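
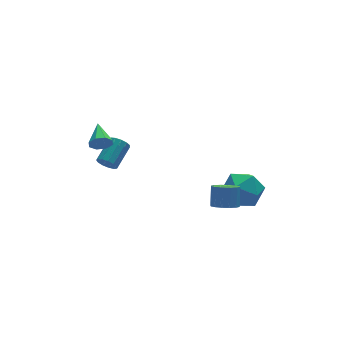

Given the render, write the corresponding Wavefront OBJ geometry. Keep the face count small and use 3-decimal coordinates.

v 1.822 -3.569 -0.195
v 2.546 -3.704 -0.341
v 2.861 -3.085 0.649
v 2.138 -2.951 0.795
v 2.466 -3.371 -0.524
v 2.782 -2.752 0.466
v 2.215 -3.091 -0.619
v 2.53 -2.472 0.372
v 1.858 -2.939 -0.6
v 2.173 -2.32 0.39
v 1.491 -2.956 -0.473
v 1.807 -2.337 0.518
v 1.214 -3.138 -0.271
v 1.529 -2.519 0.719
v 1.099 -3.435 -0.049
v 1.414 -2.816 0.941
v 1.178 -3.768 0.134
v 1.494 -3.149 1.124
v 1.43 -4.048 0.228
v 1.745 -3.429 1.219
v 1.787 -4.2 0.21
v 2.102 -3.581 1.2
v 2.153 -4.183 0.082
v 2.469 -3.564 1.073
v 2.431 -4.001 -0.119
v 2.746 -3.382 0.871
v 2.273 -2.061 -0.436
v 3.064 -1.61 0.407
v 3.776 -3.07 -1.307
v 4.567 -2.619 -0.464
v 3.7 -3.439 -0.125
v 2.771 -2.816 0.413
v 4.069 -1.864 -1.313
v 3.14 -1.241 -0.775
v 4.174 -1.489 -0.135
v 3.946 -2.462 0.599
v 2.894 -2.218 -1.499
v 2.666 -3.191 -0.765
v -2.752 0.959 1.231
v -2.323 0.641 0.958
v -1.239 1.503 1.655
v -1.668 1.821 1.929
v -2.395 0.899 0.752
v -1.312 1.761 1.45
v -2.581 1.176 0.699
v -1.498 2.038 1.396
v -2.821 1.384 0.814
v -1.738 2.246 1.511
v -3.039 1.458 1.062
v -1.956 2.32 1.759
v -3.166 1.372 1.364
v -2.083 2.234 2.061
v -3.161 1.156 1.623
v -2.078 2.018 2.321
v -3.026 0.877 1.759
v -1.943 1.739 2.456
v -2.804 0.624 1.726
v -1.721 1.486 2.424
v -2.565 0.478 1.537
v -1.482 1.339 2.234
v -2.386 0.484 1.251
v -1.303 1.346 1.948
v -3.382 0.095 3.751
v -3.063 0.186 3.192
v -2.998 1.445 4.189
v -3.538 0.33 3.165
v -3.922 0.336 3.481
v -3.99 0.202 3.956
v -3.701 0.004 4.31
v -3.226 -0.139 4.336
v -2.842 -0.146 4.02
v -2.774 -0.011 3.546
f 2 1 5
f 2 5 3
f 3 5 6
f 3 6 4
f 5 1 7
f 5 7 6
f 6 7 8
f 6 8 4
f 7 1 9
f 7 9 8
f 8 9 10
f 8 10 4
f 9 1 11
f 9 11 10
f 10 11 12
f 10 12 4
f 11 1 13
f 11 13 12
f 12 13 14
f 12 14 4
f 13 1 15
f 13 15 14
f 14 15 16
f 14 16 4
f 15 1 17
f 15 17 16
f 16 17 18
f 16 18 4
f 17 1 19
f 17 19 18
f 18 19 20
f 18 20 4
f 19 1 21
f 19 21 20
f 20 21 22
f 20 22 4
f 21 1 23
f 21 23 22
f 22 23 24
f 22 24 4
f 23 1 25
f 23 25 24
f 24 25 26
f 24 26 4
f 25 1 2
f 25 2 26
f 26 2 3
f 26 3 4
f 27 38 32
f 27 32 28
f 27 28 34
f 27 34 37
f 27 37 38
f 28 32 36
f 32 38 31
f 38 37 29
f 37 34 33
f 34 28 35
f 30 36 31
f 30 31 29
f 30 29 33
f 30 33 35
f 30 35 36
f 31 36 32
f 29 31 38
f 33 29 37
f 35 33 34
f 36 35 28
f 40 39 43
f 40 43 41
f 41 43 44
f 41 44 42
f 43 39 45
f 43 45 44
f 44 45 46
f 44 46 42
f 45 39 47
f 45 47 46
f 46 47 48
f 46 48 42
f 47 39 49
f 47 49 48
f 48 49 50
f 48 50 42
f 49 39 51
f 49 51 50
f 50 51 52
f 50 52 42
f 51 39 53
f 51 53 52
f 52 53 54
f 52 54 42
f 53 39 55
f 53 55 54
f 54 55 56
f 54 56 42
f 55 39 57
f 55 57 56
f 56 57 58
f 56 58 42
f 57 39 59
f 57 59 58
f 58 59 60
f 58 60 42
f 59 39 61
f 59 61 60
f 60 61 62
f 60 62 42
f 61 39 40
f 61 40 62
f 62 40 41
f 62 41 42
f 64 63 66
f 64 66 65
f 66 63 67
f 66 67 65
f 67 63 68
f 67 68 65
f 68 63 69
f 68 69 65
f 69 63 70
f 69 70 65
f 70 63 71
f 70 71 65
f 71 63 72
f 71 72 65
f 72 63 64
f 72 64 65



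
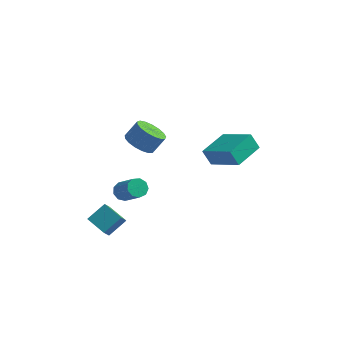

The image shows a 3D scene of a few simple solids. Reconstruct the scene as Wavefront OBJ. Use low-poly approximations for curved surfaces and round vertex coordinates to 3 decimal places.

v -2.106 -2.114 -1.217
v -1.658 -1.772 -1.422
v -0.605 -2.484 -0.308
v -1.054 -2.826 -0.103
v -1.852 -1.58 -1.116
v -0.8 -2.292 -0.002
v -2.165 -1.638 -0.857
v -1.113 -2.35 0.257
v -2.451 -1.918 -0.767
v -1.398 -2.63 0.348
v -2.575 -2.29 -0.887
v -1.523 -3.002 0.227
v -2.48 -2.58 -1.162
v -1.428 -3.292 -0.047
v -2.21 -2.652 -1.463
v -1.158 -3.364 -0.348
v -1.891 -2.472 -1.648
v -0.839 -3.184 -0.534
v -1.673 -2.124 -1.633
v -0.621 -2.837 -0.518
v 1.007 2.863 -2.012
v 0.503 2.888 -1.091
v 1.613 4.598 -1.727
v 1.109 4.623 -0.806
v 2.791 2.077 -1.014
v 2.287 2.102 -0.093
v 3.397 3.812 -0.729
v 2.893 3.837 0.192
v -1.873 -0.351 1.305
v -1.172 -0.915 1.173
v -0.646 -0.474 2.084
v -1.347 0.091 2.215
v -1.066 -0.562 0.941
v -0.54 -0.121 1.851
v -1.145 -0.161 0.792
v -0.619 0.28 1.703
v -1.391 0.197 0.761
v -0.865 0.639 1.671
v -1.748 0.43 0.854
v -1.222 0.871 1.764
v -2.133 0.484 1.051
v -1.607 0.925 1.961
v -2.458 0.346 1.305
v -1.932 0.787 2.215
v -2.65 0.049 1.56
v -2.124 0.49 2.47
v -2.663 -0.339 1.756
v -2.137 0.102 2.666
v -2.496 -0.731 1.849
v -1.97 -0.289 2.759
v -2.186 -1.035 1.817
v -1.66 -0.594 2.727
v -1.804 -1.182 1.668
v -1.278 -0.741 2.578
v -1.438 -1.139 1.436
v -0.912 -0.698 2.346
v -2.445 -3.425 -3.847
v -2.451 -4.102 -3.071
v -3.532 -2.94 -3.432
v -3.538 -3.617 -2.656
v -1.802 -2.603 -3.124
v -1.808 -3.28 -2.348
v -2.889 -2.118 -2.709
v -2.895 -2.795 -1.933
f 2 1 5
f 2 5 3
f 3 5 6
f 3 6 4
f 5 1 7
f 5 7 6
f 6 7 8
f 6 8 4
f 7 1 9
f 7 9 8
f 8 9 10
f 8 10 4
f 9 1 11
f 9 11 10
f 10 11 12
f 10 12 4
f 11 1 13
f 11 13 12
f 12 13 14
f 12 14 4
f 13 1 15
f 13 15 14
f 14 15 16
f 14 16 4
f 15 1 17
f 15 17 16
f 16 17 18
f 16 18 4
f 17 1 19
f 17 19 18
f 18 19 20
f 18 20 4
f 19 1 2
f 19 2 20
f 20 2 3
f 20 3 4
f 22 24 21
f 25 22 21
f 21 24 23
f 23 25 21
f 22 28 24
f 26 22 25
f 26 28 22
f 24 28 23
f 27 25 23
f 23 28 27
f 27 26 25
f 28 26 27
f 30 29 33
f 30 33 31
f 31 33 34
f 31 34 32
f 33 29 35
f 33 35 34
f 34 35 36
f 34 36 32
f 35 29 37
f 35 37 36
f 36 37 38
f 36 38 32
f 37 29 39
f 37 39 38
f 38 39 40
f 38 40 32
f 39 29 41
f 39 41 40
f 40 41 42
f 40 42 32
f 41 29 43
f 41 43 42
f 42 43 44
f 42 44 32
f 43 29 45
f 43 45 44
f 44 45 46
f 44 46 32
f 45 29 47
f 45 47 46
f 46 47 48
f 46 48 32
f 47 29 49
f 47 49 48
f 48 49 50
f 48 50 32
f 49 29 51
f 49 51 50
f 50 51 52
f 50 52 32
f 51 29 53
f 51 53 52
f 52 53 54
f 52 54 32
f 53 29 55
f 53 55 54
f 54 55 56
f 54 56 32
f 55 29 30
f 55 30 56
f 56 30 31
f 56 31 32
f 58 60 57
f 61 58 57
f 57 60 59
f 59 61 57
f 58 64 60
f 62 58 61
f 62 64 58
f 60 64 59
f 63 61 59
f 59 64 63
f 63 62 61
f 64 62 63



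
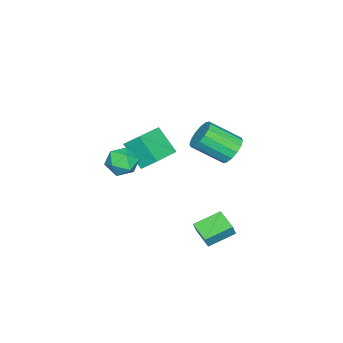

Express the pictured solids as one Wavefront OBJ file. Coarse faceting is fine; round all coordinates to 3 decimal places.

v -3.436 -2.961 -1.801
v -3.828 -4.228 -0.468
v -3.516 -2.045 -0.954
v -3.907 -3.312 0.379
v -1.533 -3.148 -1.419
v -1.924 -4.415 -0.086
v -1.612 -2.232 -0.572
v -2.004 -3.499 0.761
v 1.44 3.176 -1.117
v 1.785 3.156 -0.373
v 2.181 4.208 -1.434
v 2.527 4.188 -0.69
v 2.573 2.192 -1.67
v 2.919 2.172 -0.926
v 3.315 3.224 -1.987
v 3.66 3.204 -1.243
v 3.273 -0.621 3.351
v 4.195 -0.662 3.097
v 3.165 -2.158 3.203
v 4.087 -2.199 2.949
v 3.848 -1.971 3.847
v 3.915 -1.02 3.938
v 3.445 -1.8 2.362
v 3.512 -0.849 2.453
v 4.301 -1.39 2.485
v 4.55 -1.496 3.403
v 2.81 -1.324 2.897
v 3.059 -1.43 3.815
v -2.427 1.793 1.116
v -1.81 2.357 1.546
v -1.175 0.77 2.714
v -1.793 0.207 2.284
v -2.217 2.39 1.811
v -1.582 0.803 2.98
v -2.68 2.263 1.89
v -2.045 0.676 3.059
v -3.075 2.01 1.762
v -2.44 0.424 2.93
v -3.297 1.699 1.46
v -2.662 0.113 2.629
v -3.286 1.413 1.066
v -2.651 -0.173 2.235
v -3.045 1.23 0.686
v -2.41 -0.357 1.854
v -2.638 1.197 0.42
v -2.003 -0.39 1.589
v -2.175 1.324 0.341
v -1.54 -0.263 1.51
v -1.78 1.576 0.47
v -1.145 -0.01 1.638
v -1.558 1.887 0.771
v -0.923 0.301 1.94
v -1.569 2.173 1.165
v -0.934 0.587 2.334
f 2 4 1
f 5 2 1
f 1 4 3
f 3 5 1
f 2 8 4
f 6 2 5
f 6 8 2
f 4 8 3
f 7 5 3
f 3 8 7
f 7 6 5
f 8 6 7
f 10 12 9
f 13 10 9
f 9 12 11
f 11 13 9
f 10 16 12
f 14 10 13
f 14 16 10
f 12 16 11
f 15 13 11
f 11 16 15
f 15 14 13
f 16 14 15
f 17 28 22
f 17 22 18
f 17 18 24
f 17 24 27
f 17 27 28
f 18 22 26
f 22 28 21
f 28 27 19
f 27 24 23
f 24 18 25
f 20 26 21
f 20 21 19
f 20 19 23
f 20 23 25
f 20 25 26
f 21 26 22
f 19 21 28
f 23 19 27
f 25 23 24
f 26 25 18
f 30 29 33
f 30 33 31
f 31 33 34
f 31 34 32
f 33 29 35
f 33 35 34
f 34 35 36
f 34 36 32
f 35 29 37
f 35 37 36
f 36 37 38
f 36 38 32
f 37 29 39
f 37 39 38
f 38 39 40
f 38 40 32
f 39 29 41
f 39 41 40
f 40 41 42
f 40 42 32
f 41 29 43
f 41 43 42
f 42 43 44
f 42 44 32
f 43 29 45
f 43 45 44
f 44 45 46
f 44 46 32
f 45 29 47
f 45 47 46
f 46 47 48
f 46 48 32
f 47 29 49
f 47 49 48
f 48 49 50
f 48 50 32
f 49 29 51
f 49 51 50
f 50 51 52
f 50 52 32
f 51 29 53
f 51 53 52
f 52 53 54
f 52 54 32
f 53 29 30
f 53 30 54
f 54 30 31
f 54 31 32



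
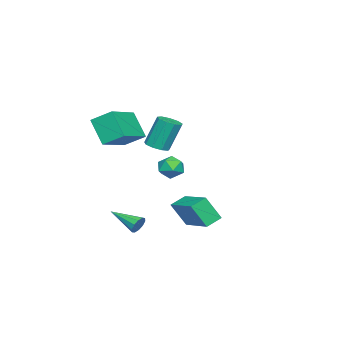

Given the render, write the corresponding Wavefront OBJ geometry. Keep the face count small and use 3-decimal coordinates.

v -2.735 -2.126 -1.424
v -2.077 -1.956 -1.025
v -2.123 -3.064 -2.035
v -1.465 -2.894 -1.636
v -2.082 -3.21 -1.261
v -2.46 -2.63 -0.883
v -1.74 -2.39 -2.177
v -2.118 -1.81 -1.799
v -1.461 -2.119 -1.491
v -1.673 -2.625 -0.924
v -2.527 -2.395 -2.136
v -2.739 -2.901 -1.569
v 0.789 -1.953 0.9
v 1.266 -1.499 0.858
v 0.908 -0.973 2.499
v 0.431 -1.427 2.54
v 0.874 -1.325 0.717
v 0.516 -0.798 2.357
v 0.443 -1.445 0.661
v 0.084 -0.918 2.302
v 0.173 -1.803 0.717
v -0.185 -1.276 2.358
v 0.192 -2.231 0.858
v -0.166 -1.705 2.499
v 0.49 -2.529 1.019
v 0.132 -2.003 2.66
v 0.928 -2.558 1.124
v 0.57 -2.032 2.765
v 1.301 -2.304 1.124
v 0.943 -1.778 2.765
v 1.435 -1.886 1.019
v 1.076 -1.359 2.66
v 1.439 -3.373 0.989
v 0.956 -4.238 2.308
v 1.319 -2.296 1.651
v 0.835 -3.161 2.97
v 3.485 -3.539 1.63
v 3.001 -4.404 2.949
v 3.364 -2.462 2.292
v 2.881 -3.327 3.611
v 2.088 -2.344 -3.982
v 2.377 -2.222 -3.542
v 1.872 -3.936 -3.398
v 2.056 -2.154 -3.477
v 1.748 -2.159 -3.605
v 1.57 -2.235 -3.877
v 1.589 -2.352 -4.189
v 1.8 -2.466 -4.422
v 2.12 -2.533 -4.486
v 2.428 -2.528 -4.359
v 2.606 -2.452 -4.087
v 2.587 -2.335 -3.775
v 2.197 0.206 -3.481
v 2.453 -0.491 -2.201
v 1.482 0.642 -3.101
v 1.738 -0.055 -1.821
v 3.522 1.835 -2.859
v 3.778 1.138 -1.579
v 2.807 2.271 -2.479
v 3.063 1.574 -1.199
f 1 12 6
f 1 6 2
f 1 2 8
f 1 8 11
f 1 11 12
f 2 6 10
f 6 12 5
f 12 11 3
f 11 8 7
f 8 2 9
f 4 10 5
f 4 5 3
f 4 3 7
f 4 7 9
f 4 9 10
f 5 10 6
f 3 5 12
f 7 3 11
f 9 7 8
f 10 9 2
f 14 13 17
f 14 17 15
f 15 17 18
f 15 18 16
f 17 13 19
f 17 19 18
f 18 19 20
f 18 20 16
f 19 13 21
f 19 21 20
f 20 21 22
f 20 22 16
f 21 13 23
f 21 23 22
f 22 23 24
f 22 24 16
f 23 13 25
f 23 25 24
f 24 25 26
f 24 26 16
f 25 13 27
f 25 27 26
f 26 27 28
f 26 28 16
f 27 13 29
f 27 29 28
f 28 29 30
f 28 30 16
f 29 13 31
f 29 31 30
f 30 31 32
f 30 32 16
f 31 13 14
f 31 14 32
f 32 14 15
f 32 15 16
f 34 36 33
f 37 34 33
f 33 36 35
f 35 37 33
f 34 40 36
f 38 34 37
f 38 40 34
f 36 40 35
f 39 37 35
f 35 40 39
f 39 38 37
f 40 38 39
f 42 41 44
f 42 44 43
f 44 41 45
f 44 45 43
f 45 41 46
f 45 46 43
f 46 41 47
f 46 47 43
f 47 41 48
f 47 48 43
f 48 41 49
f 48 49 43
f 49 41 50
f 49 50 43
f 50 41 51
f 50 51 43
f 51 41 52
f 51 52 43
f 52 41 42
f 52 42 43
f 54 56 53
f 57 54 53
f 53 56 55
f 55 57 53
f 54 60 56
f 58 54 57
f 58 60 54
f 56 60 55
f 59 57 55
f 55 60 59
f 59 58 57
f 60 58 59



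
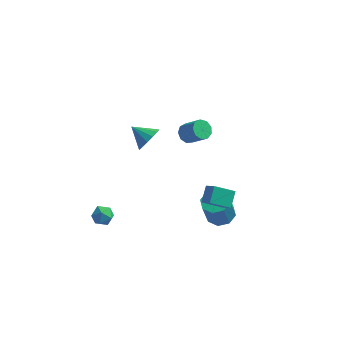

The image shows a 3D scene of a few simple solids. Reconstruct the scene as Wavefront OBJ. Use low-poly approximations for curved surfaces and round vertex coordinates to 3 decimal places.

v -3.521 -3.3 -3.872
v -2.943 -3.656 -4.06
v -4.057 -4.284 -3.66
v -3.479 -4.64 -3.848
v -3.481 -4.258 -3.255
v -3.149 -3.65 -3.387
v -3.851 -4.29 -4.333
v -3.519 -3.682 -4.465
v -3.147 -4.268 -4.345
v -2.918 -4.248 -3.679
v -4.082 -3.692 -4.041
v -3.853 -3.672 -3.375
v 2.966 -2.822 -2.797
v 1.861 -3.13 -2.229
v 3.044 -1.955 -2.175
v 1.939 -2.263 -1.607
v 3.541 -3.437 -2.013
v 2.436 -3.745 -1.445
v 3.619 -2.57 -1.391
v 2.514 -2.878 -0.823
v -2.122 1.634 -2.33
v -1.827 1.251 -1.571
v -3.238 2.006 -1.71
v -1.671 1.689 -1.553
v -1.636 2.113 -1.744
v -1.731 2.408 -2.092
v -1.931 2.496 -2.503
v -2.182 2.353 -2.869
v -2.417 2.017 -3.09
v -2.573 1.578 -3.107
v -2.608 1.155 -2.917
v -2.513 0.859 -2.569
v -2.314 0.772 -2.158
v -2.063 0.915 -1.792
v -0.408 4.126 -3.959
v 0.009 4.631 -4.142
v 0.964 4.22 -3.103
v 0.548 3.714 -2.921
v -0.286 4.778 -3.813
v 0.67 4.367 -2.774
v -0.637 4.62 -3.553
v 0.318 4.209 -2.514
v -0.881 4.23 -3.483
v 0.074 3.819 -2.444
v -0.904 3.792 -3.636
v 0.052 3.381 -2.597
v -0.694 3.509 -3.94
v 0.261 3.098 -2.901
v -0.351 3.515 -4.254
v 0.605 3.104 -3.215
v -0.034 3.807 -4.429
v 0.922 3.396 -3.391
v 0.108 4.247 -4.385
v 1.063 3.836 -3.347
v 2.705 -1.804 -4.698
v 3.556 -1.835 -4.577
v 3.306 -2.227 -2.921
v 2.455 -2.196 -3.042
v 3.308 -1.234 -4.472
v 3.058 -1.626 -2.816
v 2.707 -0.967 -4.5
v 2.457 -1.359 -2.844
v 2.104 -1.191 -4.643
v 1.855 -1.582 -2.987
v 1.854 -1.773 -4.819
v 1.604 -2.165 -3.163
v 2.102 -2.374 -4.924
v 1.852 -2.766 -3.268
v 2.703 -2.641 -4.896
v 2.453 -3.033 -3.24
v 3.305 -2.418 -4.753
v 3.056 -2.809 -3.097
f 1 12 6
f 1 6 2
f 1 2 8
f 1 8 11
f 1 11 12
f 2 6 10
f 6 12 5
f 12 11 3
f 11 8 7
f 8 2 9
f 4 10 5
f 4 5 3
f 4 3 7
f 4 7 9
f 4 9 10
f 5 10 6
f 3 5 12
f 7 3 11
f 9 7 8
f 10 9 2
f 14 16 13
f 17 14 13
f 13 16 15
f 15 17 13
f 14 20 16
f 18 14 17
f 18 20 14
f 16 20 15
f 19 17 15
f 15 20 19
f 19 18 17
f 20 18 19
f 22 21 24
f 22 24 23
f 24 21 25
f 24 25 23
f 25 21 26
f 25 26 23
f 26 21 27
f 26 27 23
f 27 21 28
f 27 28 23
f 28 21 29
f 28 29 23
f 29 21 30
f 29 30 23
f 30 21 31
f 30 31 23
f 31 21 32
f 31 32 23
f 32 21 33
f 32 33 23
f 33 21 34
f 33 34 23
f 34 21 22
f 34 22 23
f 36 35 39
f 36 39 37
f 37 39 40
f 37 40 38
f 39 35 41
f 39 41 40
f 40 41 42
f 40 42 38
f 41 35 43
f 41 43 42
f 42 43 44
f 42 44 38
f 43 35 45
f 43 45 44
f 44 45 46
f 44 46 38
f 45 35 47
f 45 47 46
f 46 47 48
f 46 48 38
f 47 35 49
f 47 49 48
f 48 49 50
f 48 50 38
f 49 35 51
f 49 51 50
f 50 51 52
f 50 52 38
f 51 35 53
f 51 53 52
f 52 53 54
f 52 54 38
f 53 35 36
f 53 36 54
f 54 36 37
f 54 37 38
f 56 55 59
f 56 59 57
f 57 59 60
f 57 60 58
f 59 55 61
f 59 61 60
f 60 61 62
f 60 62 58
f 61 55 63
f 61 63 62
f 62 63 64
f 62 64 58
f 63 55 65
f 63 65 64
f 64 65 66
f 64 66 58
f 65 55 67
f 65 67 66
f 66 67 68
f 66 68 58
f 67 55 69
f 67 69 68
f 68 69 70
f 68 70 58
f 69 55 71
f 69 71 70
f 70 71 72
f 70 72 58
f 71 55 56
f 71 56 72
f 72 56 57
f 72 57 58



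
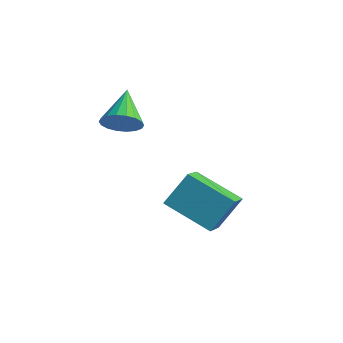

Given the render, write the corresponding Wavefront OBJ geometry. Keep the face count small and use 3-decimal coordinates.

v 1.49 -1.107 -0.017
v 1.912 -1.993 0.601
v 1.725 -0.419 0.809
v 2.146 -1.306 1.427
v 2.814 -0.874 -0.587
v 3.235 -1.761 0.031
v 3.048 -0.187 0.239
v 3.47 -1.073 0.857
v 0.613 -2.048 3.074
v 0.959 -1.669 2.824
v 0.067 -1.172 3.646
v 0.764 -1.684 2.662
v 0.54 -1.771 2.581
v 0.33 -1.913 2.598
v 0.177 -2.081 2.709
v 0.109 -2.243 2.892
v 0.142 -2.366 3.111
v 0.268 -2.426 3.323
v 0.462 -2.411 3.486
v 0.686 -2.325 3.567
v 0.896 -2.183 3.55
v 1.049 -2.014 3.439
v 1.117 -1.853 3.256
v 1.084 -1.729 3.036
f 2 4 1
f 5 2 1
f 1 4 3
f 3 5 1
f 2 8 4
f 6 2 5
f 6 8 2
f 4 8 3
f 7 5 3
f 3 8 7
f 7 6 5
f 8 6 7
f 10 9 12
f 10 12 11
f 12 9 13
f 12 13 11
f 13 9 14
f 13 14 11
f 14 9 15
f 14 15 11
f 15 9 16
f 15 16 11
f 16 9 17
f 16 17 11
f 17 9 18
f 17 18 11
f 18 9 19
f 18 19 11
f 19 9 20
f 19 20 11
f 20 9 21
f 20 21 11
f 21 9 22
f 21 22 11
f 22 9 23
f 22 23 11
f 23 9 24
f 23 24 11
f 24 9 10
f 24 10 11



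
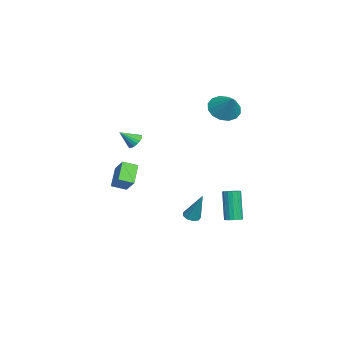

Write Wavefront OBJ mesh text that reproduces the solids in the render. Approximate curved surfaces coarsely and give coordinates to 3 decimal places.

v 2.837 -1.898 2.719
v 3.264 -2.079 2.405
v 3.023 -2.742 3.461
v 3.373 -1.918 2.561
v 3.377 -1.753 2.747
v 3.273 -1.617 2.928
v 3.083 -1.536 3.068
v 2.844 -1.527 3.138
v 2.604 -1.592 3.125
v 2.409 -1.717 3.032
v 2.3 -1.878 2.877
v 2.296 -2.043 2.69
v 2.4 -2.179 2.509
v 2.59 -2.26 2.369
v 2.829 -2.269 2.299
v 3.07 -2.204 2.312
v -2.87 2.868 3.341
v -2.242 3.149 2.588
v -1.81 3.392 4.419
v -2.545 3.572 2.679
v -2.934 3.807 2.948
v -3.307 3.789 3.322
v -3.562 3.525 3.701
v -3.631 3.084 3.984
v -3.497 2.586 4.094
v -3.194 2.163 4.003
v -2.805 1.929 3.734
v -2.433 1.946 3.36
v -2.178 2.21 2.981
v -2.108 2.651 2.698
v -1.662 1.049 -4.771
v -1.359 1.445 -5.002
v -1.098 1.691 -2.929
v -1.708 1.57 -4.939
v -2.035 1.452 -4.797
v -2.188 1.145 -4.643
v -2.095 0.793 -4.548
v -1.799 0.56 -4.558
v -1.439 0.557 -4.667
v -1.183 0.783 -4.824
v -1.152 1.134 -4.957
v -0.324 3.451 -4.457
v 0.157 3.259 -4.304
v -0.515 3.137 -2.35
v -0.996 3.329 -2.503
v 0.182 3.515 -4.279
v -0.49 3.393 -2.325
v 0.091 3.756 -4.295
v -0.581 3.634 -2.341
v -0.095 3.928 -4.349
v -0.767 3.806 -2.394
v -0.333 3.99 -4.427
v -1.005 3.868 -2.473
v -0.57 3.929 -4.512
v -1.242 3.807 -2.558
v -0.75 3.758 -4.584
v -1.422 3.636 -2.63
v -0.832 3.517 -4.628
v -1.504 3.395 -2.674
v -0.798 3.261 -4.632
v -1.47 3.139 -2.678
v -0.656 3.048 -4.596
v -1.328 2.926 -2.642
v -0.437 2.928 -4.529
v -1.109 2.806 -2.574
v -0.193 2.927 -4.445
v -0.865 2.805 -2.49
v 0.022 3.047 -4.363
v -0.65 2.925 -2.409
v -1.611 -3.574 -2.428
v -2.703 -3.404 -1.444
v -1.778 -2.691 -2.766
v -2.87 -2.521 -1.781
v -0.75 -3.079 -1.559
v -1.842 -2.909 -0.574
v -0.917 -2.196 -1.896
v -2.009 -2.026 -0.912
f 2 1 4
f 2 4 3
f 4 1 5
f 4 5 3
f 5 1 6
f 5 6 3
f 6 1 7
f 6 7 3
f 7 1 8
f 7 8 3
f 8 1 9
f 8 9 3
f 9 1 10
f 9 10 3
f 10 1 11
f 10 11 3
f 11 1 12
f 11 12 3
f 12 1 13
f 12 13 3
f 13 1 14
f 13 14 3
f 14 1 15
f 14 15 3
f 15 1 16
f 15 16 3
f 16 1 2
f 16 2 3
f 18 17 20
f 18 20 19
f 20 17 21
f 20 21 19
f 21 17 22
f 21 22 19
f 22 17 23
f 22 23 19
f 23 17 24
f 23 24 19
f 24 17 25
f 24 25 19
f 25 17 26
f 25 26 19
f 26 17 27
f 26 27 19
f 27 17 28
f 27 28 19
f 28 17 29
f 28 29 19
f 29 17 30
f 29 30 19
f 30 17 18
f 30 18 19
f 32 31 34
f 32 34 33
f 34 31 35
f 34 35 33
f 35 31 36
f 35 36 33
f 36 31 37
f 36 37 33
f 37 31 38
f 37 38 33
f 38 31 39
f 38 39 33
f 39 31 40
f 39 40 33
f 40 31 41
f 40 41 33
f 41 31 32
f 41 32 33
f 43 42 46
f 43 46 44
f 44 46 47
f 44 47 45
f 46 42 48
f 46 48 47
f 47 48 49
f 47 49 45
f 48 42 50
f 48 50 49
f 49 50 51
f 49 51 45
f 50 42 52
f 50 52 51
f 51 52 53
f 51 53 45
f 52 42 54
f 52 54 53
f 53 54 55
f 53 55 45
f 54 42 56
f 54 56 55
f 55 56 57
f 55 57 45
f 56 42 58
f 56 58 57
f 57 58 59
f 57 59 45
f 58 42 60
f 58 60 59
f 59 60 61
f 59 61 45
f 60 42 62
f 60 62 61
f 61 62 63
f 61 63 45
f 62 42 64
f 62 64 63
f 63 64 65
f 63 65 45
f 64 42 66
f 64 66 65
f 65 66 67
f 65 67 45
f 66 42 68
f 66 68 67
f 67 68 69
f 67 69 45
f 68 42 43
f 68 43 69
f 69 43 44
f 69 44 45
f 71 73 70
f 74 71 70
f 70 73 72
f 72 74 70
f 71 77 73
f 75 71 74
f 75 77 71
f 73 77 72
f 76 74 72
f 72 77 76
f 76 75 74
f 77 75 76



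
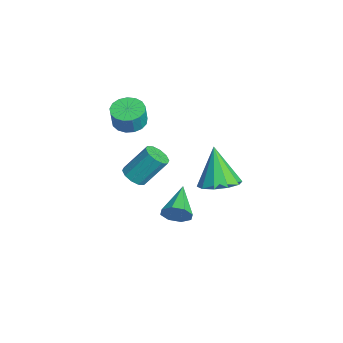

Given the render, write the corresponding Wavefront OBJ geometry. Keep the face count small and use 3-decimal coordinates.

v 3.56 3.611 0.362
v 4.348 3.155 0.724
v 2.7 3.569 2.178
v 4.435 3.752 0.779
v 4.188 4.295 0.675
v 3.701 4.577 0.45
v 3.16 4.489 0.193
v 2.771 4.066 -0.001
v 2.684 3.469 -0.056
v 2.932 2.927 0.049
v 3.419 2.645 0.273
v 3.96 2.732 0.531
v 2.88 1.883 -1.919
v 3.237 2.155 -1.33
v 1.38 2.557 -1.321
v 3.227 2.518 -1.764
v 3.014 2.509 -2.289
v 2.723 2.134 -2.597
v 2.523 1.611 -2.508
v 2.533 1.248 -2.073
v 2.746 1.256 -1.548
v 3.037 1.632 -1.241
v 1.247 0.229 3.415
v 1.911 -0.097 3.201
v 2.157 -0.235 4.171
v 1.493 0.091 4.385
v 1.994 0.261 3.231
v 2.24 0.123 4.201
v 1.906 0.612 3.303
v 2.151 0.473 4.273
v 1.667 0.875 3.401
v 1.912 0.736 4.371
v 1.332 0.99 3.502
v 1.577 0.851 4.472
v 0.977 0.93 3.583
v 1.222 0.792 4.553
v 0.685 0.71 3.626
v 0.93 0.572 4.596
v 0.521 0.38 3.62
v 0.766 0.242 4.59
v 0.524 0.016 3.568
v 0.769 -0.123 4.538
v 0.692 -0.3 3.48
v 0.937 -0.439 4.45
v 0.988 -0.495 3.377
v 1.233 -0.633 4.347
v 1.343 -0.524 3.284
v 1.588 -0.662 4.254
v 1.676 -0.38 3.22
v 1.922 -0.518 4.19
v 3.809 -0.18 1.82
v 4.357 -0.423 1.978
v 4.439 0.577 3.237
v 3.891 0.82 3.08
v 4.422 -0.13 1.741
v 4.504 0.87 3
v 4.252 0.145 1.534
v 4.335 1.145 2.793
v 3.914 0.295 1.436
v 3.996 1.295 2.695
v 3.535 0.264 1.486
v 3.617 1.264 2.745
v 3.261 0.063 1.663
v 3.343 1.063 2.922
v 3.196 -0.23 1.9
v 3.278 0.77 3.159
v 3.365 -0.505 2.107
v 3.448 0.495 3.366
v 3.704 -0.655 2.205
v 3.786 0.345 3.464
v 4.083 -0.624 2.155
v 4.165 0.376 3.414
f 2 1 4
f 2 4 3
f 4 1 5
f 4 5 3
f 5 1 6
f 5 6 3
f 6 1 7
f 6 7 3
f 7 1 8
f 7 8 3
f 8 1 9
f 8 9 3
f 9 1 10
f 9 10 3
f 10 1 11
f 10 11 3
f 11 1 12
f 11 12 3
f 12 1 2
f 12 2 3
f 14 13 16
f 14 16 15
f 16 13 17
f 16 17 15
f 17 13 18
f 17 18 15
f 18 13 19
f 18 19 15
f 19 13 20
f 19 20 15
f 20 13 21
f 20 21 15
f 21 13 22
f 21 22 15
f 22 13 14
f 22 14 15
f 24 23 27
f 24 27 25
f 25 27 28
f 25 28 26
f 27 23 29
f 27 29 28
f 28 29 30
f 28 30 26
f 29 23 31
f 29 31 30
f 30 31 32
f 30 32 26
f 31 23 33
f 31 33 32
f 32 33 34
f 32 34 26
f 33 23 35
f 33 35 34
f 34 35 36
f 34 36 26
f 35 23 37
f 35 37 36
f 36 37 38
f 36 38 26
f 37 23 39
f 37 39 38
f 38 39 40
f 38 40 26
f 39 23 41
f 39 41 40
f 40 41 42
f 40 42 26
f 41 23 43
f 41 43 42
f 42 43 44
f 42 44 26
f 43 23 45
f 43 45 44
f 44 45 46
f 44 46 26
f 45 23 47
f 45 47 46
f 46 47 48
f 46 48 26
f 47 23 49
f 47 49 48
f 48 49 50
f 48 50 26
f 49 23 24
f 49 24 50
f 50 24 25
f 50 25 26
f 52 51 55
f 52 55 53
f 53 55 56
f 53 56 54
f 55 51 57
f 55 57 56
f 56 57 58
f 56 58 54
f 57 51 59
f 57 59 58
f 58 59 60
f 58 60 54
f 59 51 61
f 59 61 60
f 60 61 62
f 60 62 54
f 61 51 63
f 61 63 62
f 62 63 64
f 62 64 54
f 63 51 65
f 63 65 64
f 64 65 66
f 64 66 54
f 65 51 67
f 65 67 66
f 66 67 68
f 66 68 54
f 67 51 69
f 67 69 68
f 68 69 70
f 68 70 54
f 69 51 71
f 69 71 70
f 70 71 72
f 70 72 54
f 71 51 52
f 71 52 72
f 72 52 53
f 72 53 54



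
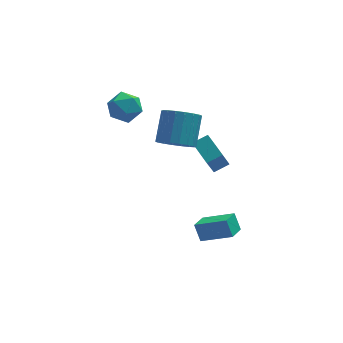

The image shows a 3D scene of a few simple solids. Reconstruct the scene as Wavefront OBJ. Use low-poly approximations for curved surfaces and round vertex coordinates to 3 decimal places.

v 0.971 -4.027 -1.446
v 0.718 -3.518 -0.551
v -0.571 -3.37 -2.254
v -0.823 -2.861 -1.359
v 1.543 -3.119 -1.801
v 1.291 -2.61 -0.906
v 0.002 -2.462 -2.609
v -0.251 -1.953 -1.714
v -4 3.947 1.98
v -3.556 4.706 2.575
v -3.584 2.774 3.165
v -3.14 3.533 3.76
v -4.194 3.509 3.63
v -4.451 4.234 2.898
v -2.689 3.246 2.842
v -2.946 3.971 2.11
v -2.746 4.273 3.108
v -3.675 4.435 3.595
v -3.465 3.045 2.145
v -4.394 3.207 2.632
v 0.962 1.964 -1.675
v 0.453 1.251 -0.16
v 0.402 3.403 -1.187
v -0.108 2.691 0.328
v 1.828 2.169 -1.288
v 1.318 1.457 0.227
v 1.267 3.609 -0.8
v 0.758 2.896 0.715
v -1.182 1.385 1.514
v -0.151 1.071 1.444
v 0.353 2.422 2.816
v -0.678 2.735 2.886
v -0.18 1.419 1.113
v 0.324 2.769 2.485
v -0.407 1.759 0.861
v 0.096 3.11 2.233
v -0.788 2.025 0.739
v -0.284 3.376 2.111
v -1.247 2.165 0.77
v -0.743 3.515 2.142
v -1.693 2.15 0.949
v -1.189 3.5 2.321
v -2.038 1.983 1.239
v -1.534 3.334 2.611
v -2.213 1.698 1.584
v -1.709 3.049 2.956
v -2.184 1.351 1.915
v -1.68 2.701 3.287
v -1.956 1.01 2.167
v -1.453 2.361 3.539
v -1.576 0.744 2.289
v -1.072 2.095 3.661
v -1.117 0.605 2.258
v -0.613 1.955 3.63
v -0.671 0.62 2.079
v -0.167 1.97 3.451
v -0.326 0.786 1.789
v 0.178 2.137 3.161
f 2 4 1
f 5 2 1
f 1 4 3
f 3 5 1
f 2 8 4
f 6 2 5
f 6 8 2
f 4 8 3
f 7 5 3
f 3 8 7
f 7 6 5
f 8 6 7
f 9 20 14
f 9 14 10
f 9 10 16
f 9 16 19
f 9 19 20
f 10 14 18
f 14 20 13
f 20 19 11
f 19 16 15
f 16 10 17
f 12 18 13
f 12 13 11
f 12 11 15
f 12 15 17
f 12 17 18
f 13 18 14
f 11 13 20
f 15 11 19
f 17 15 16
f 18 17 10
f 22 24 21
f 25 22 21
f 21 24 23
f 23 25 21
f 22 28 24
f 26 22 25
f 26 28 22
f 24 28 23
f 27 25 23
f 23 28 27
f 27 26 25
f 28 26 27
f 30 29 33
f 30 33 31
f 31 33 34
f 31 34 32
f 33 29 35
f 33 35 34
f 34 35 36
f 34 36 32
f 35 29 37
f 35 37 36
f 36 37 38
f 36 38 32
f 37 29 39
f 37 39 38
f 38 39 40
f 38 40 32
f 39 29 41
f 39 41 40
f 40 41 42
f 40 42 32
f 41 29 43
f 41 43 42
f 42 43 44
f 42 44 32
f 43 29 45
f 43 45 44
f 44 45 46
f 44 46 32
f 45 29 47
f 45 47 46
f 46 47 48
f 46 48 32
f 47 29 49
f 47 49 48
f 48 49 50
f 48 50 32
f 49 29 51
f 49 51 50
f 50 51 52
f 50 52 32
f 51 29 53
f 51 53 52
f 52 53 54
f 52 54 32
f 53 29 55
f 53 55 54
f 54 55 56
f 54 56 32
f 55 29 57
f 55 57 56
f 56 57 58
f 56 58 32
f 57 29 30
f 57 30 58
f 58 30 31
f 58 31 32



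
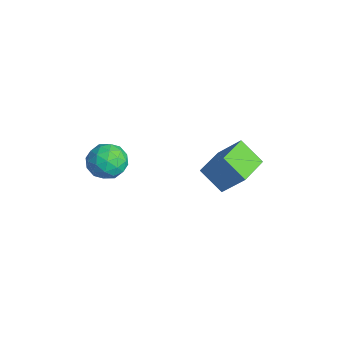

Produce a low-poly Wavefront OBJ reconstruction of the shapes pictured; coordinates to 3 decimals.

v 1.03 3.097 1.485
v 0.001 2.361 2.528
v -0.229 4.558 1.274
v -1.258 3.822 2.318
v 1.818 3.978 2.882
v 0.789 3.242 3.926
v 0.559 5.439 2.672
v -0.47 4.703 3.715
v -2.624 -0.976 2.354
v -1.587 -0.768 2.671
v -2.493 -2.632 3.009
v -1.456 -2.424 3.326
v -2.3 -1.923 3.833
v -2.381 -0.899 3.428
v -1.699 -2.501 2.252
v -1.78 -1.477 1.847
v -1.016 -1.71 2.609
v -1.387 -1.353 3.585
v -2.693 -2.047 2.095
v -3.064 -1.69 3.071
v -2.117 -0.726 2.455
v -1.963 -2.674 3.225
v -2.459 -2.379 3.523
v -1.849 -2.257 3.709
v -2.584 -0.804 2.9
v -1.974 -0.681 3.086
v -2.393 -1.361 3.769
v -2.106 -2.719 2.594
v -1.496 -2.596 2.78
v -2.231 -1.143 1.971
v -1.621 -1.021 2.157
v -1.687 -2.039 1.911
v -1.172 -1.158 2.605
v -1.095 -2.132 2.99
v -1.238 -2.177 2.359
v -1.285 -1.575 2.121
v -1.39 -0.948 3.179
v -1.313 -1.922 3.564
v -1.809 -1.627 3.862
v -1.856 -1.026 3.624
v -1.054 -1.502 3.142
v -2.767 -1.478 2.116
v -2.69 -2.452 2.501
v -2.224 -2.374 2.056
v -2.271 -1.773 1.818
v -2.985 -1.268 2.69
v -2.908 -2.242 3.075
v -2.795 -1.825 3.559
v -2.842 -1.223 3.321
v -3.026 -1.898 2.538
f 2 4 1
f 5 2 1
f 1 4 3
f 3 5 1
f 2 8 4
f 6 2 5
f 6 8 2
f 4 8 3
f 7 5 3
f 3 8 7
f 7 6 5
f 8 6 7
f 9 46 25
f 46 20 49
f 25 49 14
f 46 49 25
f 9 25 21
f 25 14 26
f 21 26 10
f 25 26 21
f 9 21 30
f 21 10 31
f 30 31 16
f 21 31 30
f 9 30 42
f 30 16 45
f 42 45 19
f 30 45 42
f 9 42 46
f 42 19 50
f 46 50 20
f 42 50 46
f 10 26 37
f 26 14 40
f 37 40 18
f 26 40 37
f 14 49 27
f 49 20 48
f 27 48 13
f 49 48 27
f 20 50 47
f 50 19 43
f 47 43 11
f 50 43 47
f 19 45 44
f 45 16 32
f 44 32 15
f 45 32 44
f 16 31 36
f 31 10 33
f 36 33 17
f 31 33 36
f 12 38 24
f 38 18 39
f 24 39 13
f 38 39 24
f 12 24 22
f 24 13 23
f 22 23 11
f 24 23 22
f 12 22 29
f 22 11 28
f 29 28 15
f 22 28 29
f 12 29 34
f 29 15 35
f 34 35 17
f 29 35 34
f 12 34 38
f 34 17 41
f 38 41 18
f 34 41 38
f 13 39 27
f 39 18 40
f 27 40 14
f 39 40 27
f 11 23 47
f 23 13 48
f 47 48 20
f 23 48 47
f 15 28 44
f 28 11 43
f 44 43 19
f 28 43 44
f 17 35 36
f 35 15 32
f 36 32 16
f 35 32 36
f 18 41 37
f 41 17 33
f 37 33 10
f 41 33 37



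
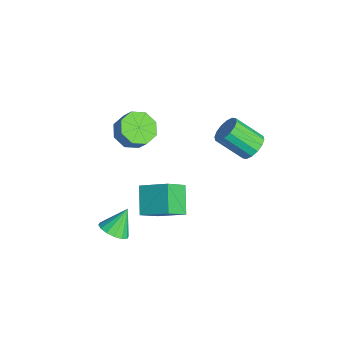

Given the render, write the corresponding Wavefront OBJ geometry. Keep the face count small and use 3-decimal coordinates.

v 2.177 -2.812 0.92
v 3.069 -1.53 1.753
v 1.612 -1.758 -0.097
v 2.505 -0.476 0.735
v 3.535 -3.084 -0.115
v 4.428 -1.802 0.717
v 2.971 -2.03 -1.133
v 3.863 -0.748 -0.3
v -1.417 -2.462 1.778
v -0.583 -2.238 1.164
v -0.029 -1.933 2.028
v -0.863 -2.158 2.642
v -1.079 -1.603 1.258
v -0.525 -1.298 2.122
v -1.773 -1.471 1.657
v -1.219 -1.167 2.52
v -2.259 -1.92 2.127
v -1.705 -1.616 2.99
v -2.251 -2.687 2.392
v -1.697 -2.382 3.256
v -1.755 -3.322 2.298
v -1.201 -3.017 3.162
v -1.061 -3.453 1.9
v -0.507 -3.149 2.763
v -0.575 -3.004 1.43
v -0.021 -2.7 2.293
v 2.362 3.092 3.042
v 2.997 2.587 2.825
v 2.372 1.282 4.041
v 1.738 1.788 4.258
v 3.15 2.823 3.157
v 2.525 1.518 4.373
v 3.091 3.131 3.458
v 2.466 1.826 4.674
v 2.838 3.429 3.647
v 2.213 2.124 4.863
v 2.457 3.637 3.675
v 1.832 2.332 4.891
v 2.05 3.699 3.532
v 1.426 2.394 4.748
v 1.728 3.598 3.259
v 1.103 2.293 4.475
v 1.575 3.362 2.927
v 0.95 2.057 4.143
v 1.634 3.054 2.626
v 1.009 1.749 3.842
v 1.887 2.756 2.437
v 1.262 1.451 3.653
v 2.268 2.548 2.409
v 1.643 1.243 3.625
v 2.674 2.486 2.552
v 2.05 1.181 3.768
v 2.306 -4.24 -2.665
v 3.131 -3.965 -2.531
v 1.814 -3.36 -1.435
v 2.952 -3.662 -2.819
v 2.599 -3.514 -3.067
v 2.168 -3.56 -3.206
v 1.774 -3.788 -3.201
v 1.522 -4.137 -3.052
v 1.481 -4.514 -2.799
v 1.66 -4.817 -2.51
v 2.013 -4.966 -2.263
v 2.444 -4.92 -2.123
v 2.838 -4.691 -2.129
v 3.09 -4.342 -2.278
f 2 4 1
f 5 2 1
f 1 4 3
f 3 5 1
f 2 8 4
f 6 2 5
f 6 8 2
f 4 8 3
f 7 5 3
f 3 8 7
f 7 6 5
f 8 6 7
f 10 9 13
f 10 13 11
f 11 13 14
f 11 14 12
f 13 9 15
f 13 15 14
f 14 15 16
f 14 16 12
f 15 9 17
f 15 17 16
f 16 17 18
f 16 18 12
f 17 9 19
f 17 19 18
f 18 19 20
f 18 20 12
f 19 9 21
f 19 21 20
f 20 21 22
f 20 22 12
f 21 9 23
f 21 23 22
f 22 23 24
f 22 24 12
f 23 9 25
f 23 25 24
f 24 25 26
f 24 26 12
f 25 9 10
f 25 10 26
f 26 10 11
f 26 11 12
f 28 27 31
f 28 31 29
f 29 31 32
f 29 32 30
f 31 27 33
f 31 33 32
f 32 33 34
f 32 34 30
f 33 27 35
f 33 35 34
f 34 35 36
f 34 36 30
f 35 27 37
f 35 37 36
f 36 37 38
f 36 38 30
f 37 27 39
f 37 39 38
f 38 39 40
f 38 40 30
f 39 27 41
f 39 41 40
f 40 41 42
f 40 42 30
f 41 27 43
f 41 43 42
f 42 43 44
f 42 44 30
f 43 27 45
f 43 45 44
f 44 45 46
f 44 46 30
f 45 27 47
f 45 47 46
f 46 47 48
f 46 48 30
f 47 27 49
f 47 49 48
f 48 49 50
f 48 50 30
f 49 27 51
f 49 51 50
f 50 51 52
f 50 52 30
f 51 27 28
f 51 28 52
f 52 28 29
f 52 29 30
f 54 53 56
f 54 56 55
f 56 53 57
f 56 57 55
f 57 53 58
f 57 58 55
f 58 53 59
f 58 59 55
f 59 53 60
f 59 60 55
f 60 53 61
f 60 61 55
f 61 53 62
f 61 62 55
f 62 53 63
f 62 63 55
f 63 53 64
f 63 64 55
f 64 53 65
f 64 65 55
f 65 53 66
f 65 66 55
f 66 53 54
f 66 54 55



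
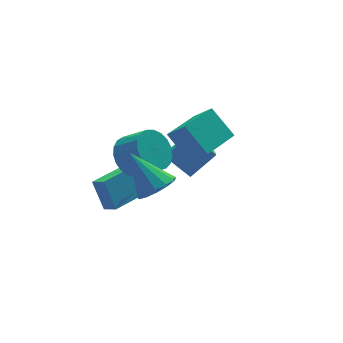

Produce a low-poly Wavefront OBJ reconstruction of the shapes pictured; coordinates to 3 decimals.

v -0.717 -3.151 0.334
v 0.147 -2.733 0.344
v -1.363 -1.849 1.906
v -0.153 -2.454 -0.01
v -0.632 -2.397 -0.254
v -1.138 -2.579 -0.312
v -1.51 -2.942 -0.164
v -1.631 -3.371 0.141
v -1.462 -3.731 0.509
v -1.056 -3.906 0.82
v -0.542 -3.841 0.978
v -0.084 -3.557 0.931
v 0.173 -3.144 0.695
v 2.933 1.029 -3.787
v 2.126 1.987 -2.791
v 3.226 1.725 -4.219
v 2.419 2.683 -3.223
v 4.261 1.097 -2.777
v 3.454 2.055 -1.781
v 4.554 1.793 -3.209
v 3.747 2.751 -2.213
v -0.283 0.37 -0.547
v 0.658 0.692 -0.994
v 1.384 -0.188 -0.099
v 0.443 -0.51 0.347
v 0.606 0.992 -0.657
v 1.332 0.111 0.237
v 0.4 1.183 -0.302
v 1.126 0.303 0.593
v 0.076 1.234 0.011
v 0.802 0.354 0.906
v -0.31 1.136 0.228
v 0.417 0.256 1.122
v -0.691 0.905 0.31
v 0.035 0.025 1.205
v -1.002 0.582 0.244
v -0.276 -0.298 1.139
v -1.188 0.222 0.042
v -0.462 -0.658 0.936
v -1.218 -0.112 -0.263
v -0.492 -0.992 0.632
v -1.087 -0.363 -0.617
v -0.36 -1.243 0.278
v -0.816 -0.487 -0.958
v -0.09 -1.368 -0.064
v -0.453 -0.463 -1.229
v 0.273 -1.343 -0.334
v -0.061 -0.295 -1.382
v 0.665 -1.175 -0.487
v 0.293 -0.012 -1.39
v 1.019 -0.892 -0.496
v 0.547 0.337 -1.253
v 1.273 -0.543 -0.358
v 1.864 -2.721 1.255
v 1.342 -1.595 2.417
v 1.421 -1.903 0.263
v 0.899 -0.776 1.425
v 3.581 -1.864 1.195
v 3.059 -0.737 2.357
v 3.138 -1.045 0.203
v 2.616 0.081 1.365
v -1.21 1.363 -4.738
v -0.916 0.711 -4.317
v -1.401 2.168 -3.357
v -1.107 1.516 -2.936
v 0.627 2.084 -4.904
v 0.921 1.432 -4.483
v 0.436 2.889 -3.523
v 0.73 2.237 -3.102
f 2 1 4
f 2 4 3
f 4 1 5
f 4 5 3
f 5 1 6
f 5 6 3
f 6 1 7
f 6 7 3
f 7 1 8
f 7 8 3
f 8 1 9
f 8 9 3
f 9 1 10
f 9 10 3
f 10 1 11
f 10 11 3
f 11 1 12
f 11 12 3
f 12 1 13
f 12 13 3
f 13 1 2
f 13 2 3
f 15 17 14
f 18 15 14
f 14 17 16
f 16 18 14
f 15 21 17
f 19 15 18
f 19 21 15
f 17 21 16
f 20 18 16
f 16 21 20
f 20 19 18
f 21 19 20
f 23 22 26
f 23 26 24
f 24 26 27
f 24 27 25
f 26 22 28
f 26 28 27
f 27 28 29
f 27 29 25
f 28 22 30
f 28 30 29
f 29 30 31
f 29 31 25
f 30 22 32
f 30 32 31
f 31 32 33
f 31 33 25
f 32 22 34
f 32 34 33
f 33 34 35
f 33 35 25
f 34 22 36
f 34 36 35
f 35 36 37
f 35 37 25
f 36 22 38
f 36 38 37
f 37 38 39
f 37 39 25
f 38 22 40
f 38 40 39
f 39 40 41
f 39 41 25
f 40 22 42
f 40 42 41
f 41 42 43
f 41 43 25
f 42 22 44
f 42 44 43
f 43 44 45
f 43 45 25
f 44 22 46
f 44 46 45
f 45 46 47
f 45 47 25
f 46 22 48
f 46 48 47
f 47 48 49
f 47 49 25
f 48 22 50
f 48 50 49
f 49 50 51
f 49 51 25
f 50 22 52
f 50 52 51
f 51 52 53
f 51 53 25
f 52 22 23
f 52 23 53
f 53 23 24
f 53 24 25
f 55 57 54
f 58 55 54
f 54 57 56
f 56 58 54
f 55 61 57
f 59 55 58
f 59 61 55
f 57 61 56
f 60 58 56
f 56 61 60
f 60 59 58
f 61 59 60
f 63 65 62
f 66 63 62
f 62 65 64
f 64 66 62
f 63 69 65
f 67 63 66
f 67 69 63
f 65 69 64
f 68 66 64
f 64 69 68
f 68 67 66
f 69 67 68



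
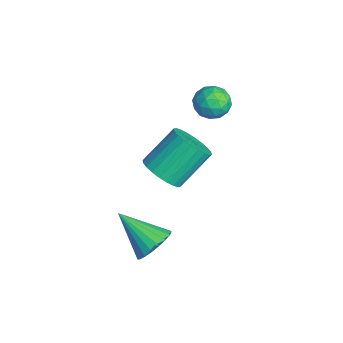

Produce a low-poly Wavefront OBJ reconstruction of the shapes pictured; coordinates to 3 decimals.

v -1.997 -1.07 -2.272
v -1.397 -0.387 -2.778
v -1.863 1.093 -1.333
v -2.463 0.41 -0.828
v -1.756 -0.325 -2.957
v -2.222 1.154 -1.512
v -2.152 -0.377 -3.032
v -2.617 1.103 -1.587
v -2.524 -0.534 -2.991
v -2.989 0.946 -1.546
v -2.816 -0.772 -2.841
v -3.281 0.708 -1.396
v -2.983 -1.056 -2.604
v -3.448 0.424 -1.159
v -3 -1.342 -2.317
v -3.466 0.138 -0.872
v -2.864 -1.587 -2.023
v -3.33 -0.107 -0.578
v -2.597 -1.753 -1.767
v -3.063 -0.273 -0.322
v -2.238 -1.814 -1.588
v -2.704 -0.335 -0.143
v -1.843 -1.763 -1.513
v -2.308 -0.283 -0.068
v -1.471 -1.606 -1.554
v -1.936 -0.126 -0.109
v -1.179 -1.368 -1.704
v -1.644 0.112 -0.259
v -1.012 -1.084 -1.941
v -1.477 0.396 -0.496
v -0.994 -0.798 -2.228
v -1.46 0.682 -0.783
v -1.13 -0.553 -2.522
v -1.596 0.927 -1.077
v -2.21 1.677 2.086
v -1.639 1.774 2.738
v -1.881 0.306 2.002
v -1.31 0.403 2.654
v -2.166 0.466 2.812
v -2.369 1.313 2.863
v -1.151 0.767 1.877
v -1.354 1.614 1.928
v -0.984 1.212 2.609
v -1.611 1.026 3.186
v -1.909 1.054 1.554
v -2.536 0.868 2.131
v -1.953 1.846 2.419
v -1.567 0.234 2.321
v -2.07 0.271 2.413
v -1.734 0.329 2.797
v -2.383 1.575 2.493
v -2.047 1.632 2.876
v -2.357 0.863 2.919
v -1.473 0.448 1.864
v -1.137 0.505 2.247
v -1.786 1.751 1.943
v -1.45 1.809 2.327
v -1.163 1.217 1.821
v -1.233 1.572 2.727
v -1.039 0.767 2.678
v -0.946 0.98 2.221
v -1.065 1.478 2.251
v -1.601 1.463 3.066
v -1.408 0.658 3.017
v -1.911 0.695 3.109
v -2.031 1.192 3.14
v -1.216 1.133 2.99
v -2.112 1.422 1.723
v -1.919 0.617 1.674
v -1.489 0.888 1.6
v -1.609 1.385 1.631
v -2.481 1.313 2.062
v -2.287 0.508 2.013
v -2.455 0.602 2.489
v -2.574 1.1 2.519
v -2.304 0.947 1.75
v 2.646 -2.491 -2.209
v 3.101 -2.141 -1.452
v 1.454 -3.709 -0.931
v 2.8 -1.888 -1.492
v 2.473 -1.739 -1.655
v 2.175 -1.721 -1.914
v 1.959 -1.835 -2.224
v 1.861 -2.063 -2.532
v 1.899 -2.365 -2.784
v 2.067 -2.688 -2.936
v 2.334 -2.978 -2.963
v 2.655 -3.183 -2.86
v 2.975 -3.269 -2.644
v 3.237 -3.22 -2.353
v 3.397 -3.046 -2.037
v 3.428 -2.775 -1.751
v 3.323 -2.455 -1.544
f 2 1 5
f 2 5 3
f 3 5 6
f 3 6 4
f 5 1 7
f 5 7 6
f 6 7 8
f 6 8 4
f 7 1 9
f 7 9 8
f 8 9 10
f 8 10 4
f 9 1 11
f 9 11 10
f 10 11 12
f 10 12 4
f 11 1 13
f 11 13 12
f 12 13 14
f 12 14 4
f 13 1 15
f 13 15 14
f 14 15 16
f 14 16 4
f 15 1 17
f 15 17 16
f 16 17 18
f 16 18 4
f 17 1 19
f 17 19 18
f 18 19 20
f 18 20 4
f 19 1 21
f 19 21 20
f 20 21 22
f 20 22 4
f 21 1 23
f 21 23 22
f 22 23 24
f 22 24 4
f 23 1 25
f 23 25 24
f 24 25 26
f 24 26 4
f 25 1 27
f 25 27 26
f 26 27 28
f 26 28 4
f 27 1 29
f 27 29 28
f 28 29 30
f 28 30 4
f 29 1 31
f 29 31 30
f 30 31 32
f 30 32 4
f 31 1 33
f 31 33 32
f 32 33 34
f 32 34 4
f 33 1 2
f 33 2 34
f 34 2 3
f 34 3 4
f 35 72 51
f 72 46 75
f 51 75 40
f 72 75 51
f 35 51 47
f 51 40 52
f 47 52 36
f 51 52 47
f 35 47 56
f 47 36 57
f 56 57 42
f 47 57 56
f 35 56 68
f 56 42 71
f 68 71 45
f 56 71 68
f 35 68 72
f 68 45 76
f 72 76 46
f 68 76 72
f 36 52 63
f 52 40 66
f 63 66 44
f 52 66 63
f 40 75 53
f 75 46 74
f 53 74 39
f 75 74 53
f 46 76 73
f 76 45 69
f 73 69 37
f 76 69 73
f 45 71 70
f 71 42 58
f 70 58 41
f 71 58 70
f 42 57 62
f 57 36 59
f 62 59 43
f 57 59 62
f 38 64 50
f 64 44 65
f 50 65 39
f 64 65 50
f 38 50 48
f 50 39 49
f 48 49 37
f 50 49 48
f 38 48 55
f 48 37 54
f 55 54 41
f 48 54 55
f 38 55 60
f 55 41 61
f 60 61 43
f 55 61 60
f 38 60 64
f 60 43 67
f 64 67 44
f 60 67 64
f 39 65 53
f 65 44 66
f 53 66 40
f 65 66 53
f 37 49 73
f 49 39 74
f 73 74 46
f 49 74 73
f 41 54 70
f 54 37 69
f 70 69 45
f 54 69 70
f 43 61 62
f 61 41 58
f 62 58 42
f 61 58 62
f 44 67 63
f 67 43 59
f 63 59 36
f 67 59 63
f 78 77 80
f 78 80 79
f 80 77 81
f 80 81 79
f 81 77 82
f 81 82 79
f 82 77 83
f 82 83 79
f 83 77 84
f 83 84 79
f 84 77 85
f 84 85 79
f 85 77 86
f 85 86 79
f 86 77 87
f 86 87 79
f 87 77 88
f 87 88 79
f 88 77 89
f 88 89 79
f 89 77 90
f 89 90 79
f 90 77 91
f 90 91 79
f 91 77 92
f 91 92 79
f 92 77 93
f 92 93 79
f 93 77 78
f 93 78 79



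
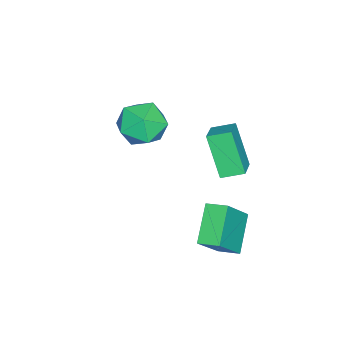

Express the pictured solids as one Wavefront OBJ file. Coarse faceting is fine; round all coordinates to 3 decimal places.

v -1.802 2.587 0.664
v -2.414 1.774 2.386
v -2.125 3.472 0.967
v -2.736 2.659 2.689
v -0.684 2.821 1.171
v -1.295 2.008 2.893
v -1.006 3.706 1.474
v -1.618 2.893 3.196
v -4.53 -1.067 0.431
v -3.625 -0.822 -0.3
v -3.415 -2.298 1.4
v -2.51 -2.053 0.669
v -2.897 -1.229 1.433
v -3.586 -0.468 0.834
v -3.454 -2.652 0.266
v -4.143 -1.891 -0.333
v -2.96 -1.802 -0.401
v -2.616 -0.922 0.32
v -4.424 -2.198 0.78
v -4.08 -1.318 1.501
v -1.734 2.71 -2.008
v -0.501 2.323 -0.444
v -1.716 3.616 -1.798
v -0.483 3.228 -0.234
v -0.297 2.932 -3.086
v 0.936 2.544 -1.522
v -0.279 3.837 -2.876
v 0.954 3.45 -1.312
f 2 4 1
f 5 2 1
f 1 4 3
f 3 5 1
f 2 8 4
f 6 2 5
f 6 8 2
f 4 8 3
f 7 5 3
f 3 8 7
f 7 6 5
f 8 6 7
f 9 20 14
f 9 14 10
f 9 10 16
f 9 16 19
f 9 19 20
f 10 14 18
f 14 20 13
f 20 19 11
f 19 16 15
f 16 10 17
f 12 18 13
f 12 13 11
f 12 11 15
f 12 15 17
f 12 17 18
f 13 18 14
f 11 13 20
f 15 11 19
f 17 15 16
f 18 17 10
f 22 24 21
f 25 22 21
f 21 24 23
f 23 25 21
f 22 28 24
f 26 22 25
f 26 28 22
f 24 28 23
f 27 25 23
f 23 28 27
f 27 26 25
f 28 26 27



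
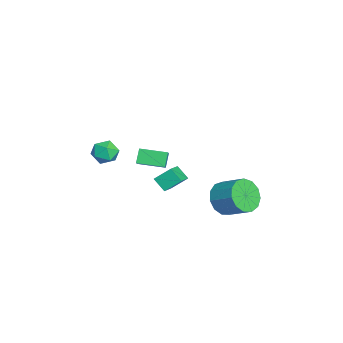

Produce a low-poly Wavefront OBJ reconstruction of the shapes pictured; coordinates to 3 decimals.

v -2.377 0.678 -3.964
v -2.849 0.138 -3.341
v -2.429 1.55 -3.247
v -2.901 1.01 -2.624
v -1.259 0.31 -3.436
v -1.731 -0.23 -2.813
v -1.311 1.182 -2.719
v -1.783 0.642 -2.096
v 0.128 3.311 -3.093
v 0.612 3.593 -3.982
v 1.415 4.631 -3.216
v 0.932 4.349 -2.327
v 0.13 3.933 -3.939
v 0.933 4.972 -3.173
v -0.352 4.076 -3.627
v 0.451 5.115 -2.861
v -0.682 3.976 -3.146
v 0.121 5.015 -2.38
v -0.754 3.665 -2.648
v 0.049 4.704 -1.882
v -0.546 3.241 -2.291
v 0.257 4.28 -1.525
v -0.124 2.839 -2.189
v 0.679 3.878 -1.423
v 0.378 2.587 -2.374
v 1.181 3.626 -1.608
v 0.801 2.565 -2.787
v 1.604 3.603 -2.021
v 1.011 2.779 -3.297
v 1.814 3.818 -2.531
v 0.94 3.162 -3.743
v 1.743 4.201 -2.977
v 0.929 -2.382 1.769
v 1.38 -1.91 1.327
v 1.1 -3.33 0.933
v 1.551 -2.858 0.491
v 1.809 -3.105 1.194
v 1.703 -2.519 1.711
v 0.777 -2.721 0.549
v 0.671 -2.135 1.066
v 1.287 -2.12 0.573
v 1.924 -2.357 0.972
v 0.556 -2.883 1.288
v 1.193 -3.12 1.687
v -0.923 -0.896 -0.065
v -0.118 -0.947 0.508
v -0.715 0.529 -0.234
v 0.091 0.478 0.34
v -0.411 -1.058 -0.8
v 0.395 -1.109 -0.226
v -0.202 0.367 -0.968
v 0.603 0.316 -0.395
f 2 4 1
f 5 2 1
f 1 4 3
f 3 5 1
f 2 8 4
f 6 2 5
f 6 8 2
f 4 8 3
f 7 5 3
f 3 8 7
f 7 6 5
f 8 6 7
f 10 9 13
f 10 13 11
f 11 13 14
f 11 14 12
f 13 9 15
f 13 15 14
f 14 15 16
f 14 16 12
f 15 9 17
f 15 17 16
f 16 17 18
f 16 18 12
f 17 9 19
f 17 19 18
f 18 19 20
f 18 20 12
f 19 9 21
f 19 21 20
f 20 21 22
f 20 22 12
f 21 9 23
f 21 23 22
f 22 23 24
f 22 24 12
f 23 9 25
f 23 25 24
f 24 25 26
f 24 26 12
f 25 9 27
f 25 27 26
f 26 27 28
f 26 28 12
f 27 9 29
f 27 29 28
f 28 29 30
f 28 30 12
f 29 9 31
f 29 31 30
f 30 31 32
f 30 32 12
f 31 9 10
f 31 10 32
f 32 10 11
f 32 11 12
f 33 44 38
f 33 38 34
f 33 34 40
f 33 40 43
f 33 43 44
f 34 38 42
f 38 44 37
f 44 43 35
f 43 40 39
f 40 34 41
f 36 42 37
f 36 37 35
f 36 35 39
f 36 39 41
f 36 41 42
f 37 42 38
f 35 37 44
f 39 35 43
f 41 39 40
f 42 41 34
f 46 48 45
f 49 46 45
f 45 48 47
f 47 49 45
f 46 52 48
f 50 46 49
f 50 52 46
f 48 52 47
f 51 49 47
f 47 52 51
f 51 50 49
f 52 50 51



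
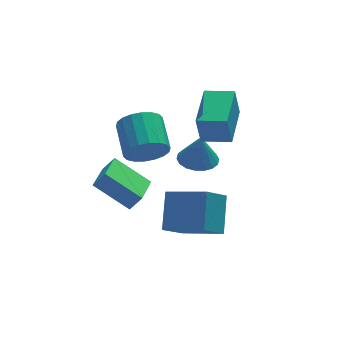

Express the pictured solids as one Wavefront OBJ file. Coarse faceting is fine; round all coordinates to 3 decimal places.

v -3.735 -0.079 -0.004
v -3.209 -0.201 0.728
v -5.055 0.979 1.118
v -4.529 0.858 1.851
v -2.891 1.362 -0.371
v -2.365 1.241 0.362
v -4.211 2.421 0.752
v -3.685 2.299 1.484
v 0.362 2.948 -0.237
v 1.117 3.539 -0.289
v 0.498 2.912 1.317
v 0.788 3.809 -0.254
v 0.374 3.908 -0.215
v -0.042 3.817 -0.181
v -0.378 3.554 -0.158
v -0.567 3.171 -0.151
v -0.573 2.744 -0.16
v -0.393 2.358 -0.185
v -0.063 2.088 -0.22
v 0.351 1.989 -0.258
v 0.767 2.079 -0.293
v 1.103 2.342 -0.316
v 1.292 2.725 -0.323
v 1.297 3.152 -0.313
v -0.067 1.318 2.49
v -0.335 1.247 4.025
v 0.961 3.222 2.757
v 0.693 3.151 4.293
v 1.127 0.649 2.667
v 0.859 0.578 4.203
v 2.155 2.553 2.935
v 1.887 2.482 4.47
v -2.836 0.25 3.374
v -2.393 0.558 2.509
v -2.22 2.197 3.18
v -2.664 1.89 4.046
v -2.833 0.636 2.43
v -2.66 2.276 3.101
v -3.273 0.638 2.539
v -3.101 2.278 3.21
v -3.628 0.564 2.812
v -3.455 2.203 3.484
v -3.825 0.427 3.198
v -3.653 2.066 3.869
v -3.827 0.255 3.618
v -3.654 1.894 4.289
v -3.632 0.082 3.99
v -3.46 1.722 4.661
v -3.28 -0.057 4.24
v -3.107 1.582 4.911
v -2.84 -0.136 4.319
v -2.667 1.504 4.99
v -2.399 -0.138 4.21
v -2.227 1.502 4.881
v -2.045 -0.063 3.936
v -1.872 1.576 4.608
v -1.847 0.074 3.551
v -1.675 1.713 4.222
v -1.846 0.246 3.131
v -1.673 1.885 3.802
v -2.04 0.418 2.759
v -1.868 2.058 3.43
v -1.657 -0.983 -1.475
v -2.726 -1.481 -0.454
v -1.073 0.363 -0.206
v -2.142 -0.135 0.815
v -0.258 -2.345 -0.675
v -1.327 -2.843 0.346
v 0.326 -0.999 0.594
v -0.743 -1.497 1.615
f 2 4 1
f 5 2 1
f 1 4 3
f 3 5 1
f 2 8 4
f 6 2 5
f 6 8 2
f 4 8 3
f 7 5 3
f 3 8 7
f 7 6 5
f 8 6 7
f 10 9 12
f 10 12 11
f 12 9 13
f 12 13 11
f 13 9 14
f 13 14 11
f 14 9 15
f 14 15 11
f 15 9 16
f 15 16 11
f 16 9 17
f 16 17 11
f 17 9 18
f 17 18 11
f 18 9 19
f 18 19 11
f 19 9 20
f 19 20 11
f 20 9 21
f 20 21 11
f 21 9 22
f 21 22 11
f 22 9 23
f 22 23 11
f 23 9 24
f 23 24 11
f 24 9 10
f 24 10 11
f 26 28 25
f 29 26 25
f 25 28 27
f 27 29 25
f 26 32 28
f 30 26 29
f 30 32 26
f 28 32 27
f 31 29 27
f 27 32 31
f 31 30 29
f 32 30 31
f 34 33 37
f 34 37 35
f 35 37 38
f 35 38 36
f 37 33 39
f 37 39 38
f 38 39 40
f 38 40 36
f 39 33 41
f 39 41 40
f 40 41 42
f 40 42 36
f 41 33 43
f 41 43 42
f 42 43 44
f 42 44 36
f 43 33 45
f 43 45 44
f 44 45 46
f 44 46 36
f 45 33 47
f 45 47 46
f 46 47 48
f 46 48 36
f 47 33 49
f 47 49 48
f 48 49 50
f 48 50 36
f 49 33 51
f 49 51 50
f 50 51 52
f 50 52 36
f 51 33 53
f 51 53 52
f 52 53 54
f 52 54 36
f 53 33 55
f 53 55 54
f 54 55 56
f 54 56 36
f 55 33 57
f 55 57 56
f 56 57 58
f 56 58 36
f 57 33 59
f 57 59 58
f 58 59 60
f 58 60 36
f 59 33 61
f 59 61 60
f 60 61 62
f 60 62 36
f 61 33 34
f 61 34 62
f 62 34 35
f 62 35 36
f 64 66 63
f 67 64 63
f 63 66 65
f 65 67 63
f 64 70 66
f 68 64 67
f 68 70 64
f 66 70 65
f 69 67 65
f 65 70 69
f 69 68 67
f 70 68 69



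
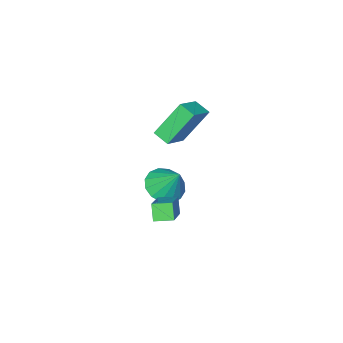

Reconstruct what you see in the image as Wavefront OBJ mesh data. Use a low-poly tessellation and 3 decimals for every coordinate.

v -2.242 -3.509 -3.927
v -3.326 -2.894 -2.163
v -2.282 -2.659 -4.249
v -3.366 -2.043 -2.485
v -0.894 -3.177 -3.215
v -1.978 -2.561 -1.451
v -0.934 -2.326 -3.537
v -2.018 -1.711 -1.773
v 0.684 -0.862 -4.661
v 1.625 -1.149 -4.48
v 0.716 0.102 -3.299
v 1.668 -0.729 -4.779
v 1.448 -0.344 -5.046
v 1.023 -0.098 -5.21
v 0.507 -0.057 -5.227
v 0.039 -0.232 -5.093
v -0.257 -0.575 -4.842
v -0.3 -0.996 -4.544
v -0.08 -1.381 -4.277
v 0.345 -1.627 -4.113
v 0.861 -1.668 -4.096
v 1.329 -1.493 -4.23
v 2.124 1.51 -4.3
v 1.838 1.117 -3.543
v 3.49 2.53 -3.254
v 3.204 2.137 -2.497
v 2.716 0.843 -4.423
v 2.43 0.45 -3.666
v 4.082 1.863 -3.377
v 3.796 1.47 -2.62
f 2 4 1
f 5 2 1
f 1 4 3
f 3 5 1
f 2 8 4
f 6 2 5
f 6 8 2
f 4 8 3
f 7 5 3
f 3 8 7
f 7 6 5
f 8 6 7
f 10 9 12
f 10 12 11
f 12 9 13
f 12 13 11
f 13 9 14
f 13 14 11
f 14 9 15
f 14 15 11
f 15 9 16
f 15 16 11
f 16 9 17
f 16 17 11
f 17 9 18
f 17 18 11
f 18 9 19
f 18 19 11
f 19 9 20
f 19 20 11
f 20 9 21
f 20 21 11
f 21 9 22
f 21 22 11
f 22 9 10
f 22 10 11
f 24 26 23
f 27 24 23
f 23 26 25
f 25 27 23
f 24 30 26
f 28 24 27
f 28 30 24
f 26 30 25
f 29 27 25
f 25 30 29
f 29 28 27
f 30 28 29



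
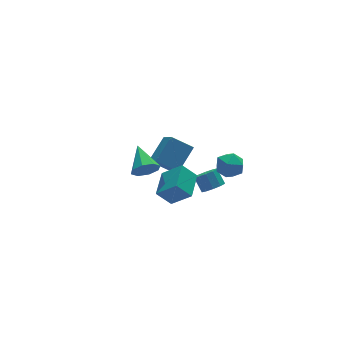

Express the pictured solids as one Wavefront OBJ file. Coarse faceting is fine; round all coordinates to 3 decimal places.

v 2.794 -0.919 -1.439
v 3.499 -0.92 -1.354
v 3.411 -0.223 -0.616
v 2.706 -0.221 -0.701
v 3.399 -0.616 -1.654
v 3.311 0.082 -0.915
v 3.068 -0.427 -1.872
v 2.98 0.271 -1.133
v 2.632 -0.426 -1.924
v 2.545 0.272 -1.185
v 2.258 -0.613 -1.792
v 2.171 0.084 -1.053
v 2.089 -0.917 -1.524
v 2.001 -0.22 -0.786
v 2.189 -1.222 -1.225
v 2.101 -0.524 -0.486
v 2.52 -1.411 -1.007
v 2.432 -0.713 -0.268
v 2.955 -1.412 -0.955
v 2.868 -0.714 -0.216
v 3.329 -1.224 -1.087
v 3.242 -0.527 -0.348
v -0.677 -0.859 -0.414
v 0.093 -1.697 0.608
v 0.37 0.406 -0.167
v 1.141 -0.432 0.855
v 0.019 -1.268 -1.275
v 0.79 -2.106 -0.253
v 1.067 -0.003 -1.028
v 1.837 -0.841 -0.006
v 1.185 2.56 -1.229
v 2.5 3.215 -0.187
v 1.482 3.984 -2.497
v 2.796 4.639 -1.456
v 2.144 1.741 -1.924
v 3.458 2.396 -0.883
v 2.44 3.165 -3.193
v 3.755 3.82 -2.151
v -0.807 0.027 0.966
v -0.519 -0.329 1.646
v -0.453 1.593 1.634
v -0.074 -0.245 1.212
v -0.058 -0.001 0.634
v -0.481 0.258 0.25
v -1.095 0.382 0.285
v -1.541 0.298 0.719
v -1.557 0.054 1.297
v -1.133 -0.205 1.681
v 2.596 -3.158 2.338
v 3.021 -3.485 3.026
v 1.379 -3.655 2.854
v 1.804 -3.982 3.542
v 1.725 -3.118 3.449
v 2.477 -2.811 3.13
v 1.923 -4.329 2.75
v 2.675 -4.022 2.431
v 2.605 -4.209 3.281
v 2.483 -3.461 3.713
v 1.917 -3.679 2.167
v 1.795 -2.931 2.599
f 2 1 5
f 2 5 3
f 3 5 6
f 3 6 4
f 5 1 7
f 5 7 6
f 6 7 8
f 6 8 4
f 7 1 9
f 7 9 8
f 8 9 10
f 8 10 4
f 9 1 11
f 9 11 10
f 10 11 12
f 10 12 4
f 11 1 13
f 11 13 12
f 12 13 14
f 12 14 4
f 13 1 15
f 13 15 14
f 14 15 16
f 14 16 4
f 15 1 17
f 15 17 16
f 16 17 18
f 16 18 4
f 17 1 19
f 17 19 18
f 18 19 20
f 18 20 4
f 19 1 21
f 19 21 20
f 20 21 22
f 20 22 4
f 21 1 2
f 21 2 22
f 22 2 3
f 22 3 4
f 24 26 23
f 27 24 23
f 23 26 25
f 25 27 23
f 24 30 26
f 28 24 27
f 28 30 24
f 26 30 25
f 29 27 25
f 25 30 29
f 29 28 27
f 30 28 29
f 32 34 31
f 35 32 31
f 31 34 33
f 33 35 31
f 32 38 34
f 36 32 35
f 36 38 32
f 34 38 33
f 37 35 33
f 33 38 37
f 37 36 35
f 38 36 37
f 40 39 42
f 40 42 41
f 42 39 43
f 42 43 41
f 43 39 44
f 43 44 41
f 44 39 45
f 44 45 41
f 45 39 46
f 45 46 41
f 46 39 47
f 46 47 41
f 47 39 48
f 47 48 41
f 48 39 40
f 48 40 41
f 49 60 54
f 49 54 50
f 49 50 56
f 49 56 59
f 49 59 60
f 50 54 58
f 54 60 53
f 60 59 51
f 59 56 55
f 56 50 57
f 52 58 53
f 52 53 51
f 52 51 55
f 52 55 57
f 52 57 58
f 53 58 54
f 51 53 60
f 55 51 59
f 57 55 56
f 58 57 50



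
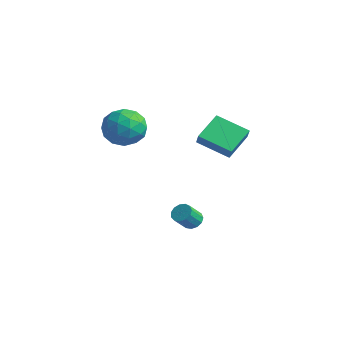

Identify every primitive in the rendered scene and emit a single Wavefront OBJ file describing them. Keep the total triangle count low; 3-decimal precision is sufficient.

v -3.549 0.029 2.674
v -2.501 -0.361 3.076
v -4.279 -1.739 2.864
v -3.231 -2.129 3.266
v -3.884 -1.389 3.928
v -3.432 -0.296 3.811
v -3.348 -1.804 2.129
v -2.896 -0.711 2.012
v -2.377 -1.493 2.739
v -2.708 -1.237 3.851
v -4.072 -0.863 2.089
v -4.403 -0.607 3.201
v -2.961 -0.011 2.859
v -3.819 -2.089 3.081
v -4.203 -1.655 3.471
v -3.587 -1.884 3.707
v -3.508 0.027 3.291
v -2.892 -0.202 3.527
v -3.705 -0.807 4.028
v -3.888 -1.898 2.413
v -3.272 -2.127 2.649
v -3.193 -0.216 2.233
v -2.577 -0.445 2.469
v -3.075 -1.293 1.912
v -2.272 -0.905 2.897
v -2.701 -1.945 3.008
v -2.769 -1.753 2.34
v -2.504 -1.111 2.271
v -2.466 -0.755 3.55
v -2.896 -1.794 3.662
v -3.279 -1.36 4.051
v -3.014 -0.717 3.982
v -2.393 -1.421 3.352
v -3.884 -0.306 2.278
v -4.314 -1.345 2.39
v -3.766 -1.383 1.958
v -3.501 -0.74 1.889
v -4.079 -0.155 2.932
v -4.508 -1.195 3.043
v -4.276 -0.989 3.669
v -4.011 -0.347 3.6
v -4.387 -0.679 2.588
v -1.727 1.833 -3.688
v -1.289 2.14 -3.439
v -1.214 1.354 -2.603
v -1.653 1.047 -2.852
v -1.572 2.255 -3.306
v -1.497 1.469 -2.47
v -1.903 2.235 -3.294
v -1.828 1.449 -2.458
v -2.179 2.089 -3.407
v -2.104 1.303 -2.571
v -2.312 1.861 -3.61
v -2.237 1.075 -2.774
v -2.259 1.624 -3.837
v -2.184 0.838 -3.001
v -2.037 1.453 -4.017
v -1.962 0.667 -3.181
v -1.717 1.404 -4.093
v -1.642 0.618 -3.256
v -1.4 1.49 -4.04
v -1.326 0.704 -3.204
v -1.188 1.686 -3.875
v -1.113 0.9 -3.039
v -1.146 1.928 -3.651
v -1.071 1.142 -2.815
v -1.642 2.08 2.105
v -2.051 3.547 2.947
v -2.1 2.33 1.447
v -2.51 3.796 2.289
v -0.13 2.924 1.371
v -0.54 4.39 2.213
v -0.589 3.173 0.713
v -0.998 4.64 1.555
f 1 38 17
f 38 12 41
f 17 41 6
f 38 41 17
f 1 17 13
f 17 6 18
f 13 18 2
f 17 18 13
f 1 13 22
f 13 2 23
f 22 23 8
f 13 23 22
f 1 22 34
f 22 8 37
f 34 37 11
f 22 37 34
f 1 34 38
f 34 11 42
f 38 42 12
f 34 42 38
f 2 18 29
f 18 6 32
f 29 32 10
f 18 32 29
f 6 41 19
f 41 12 40
f 19 40 5
f 41 40 19
f 12 42 39
f 42 11 35
f 39 35 3
f 42 35 39
f 11 37 36
f 37 8 24
f 36 24 7
f 37 24 36
f 8 23 28
f 23 2 25
f 28 25 9
f 23 25 28
f 4 30 16
f 30 10 31
f 16 31 5
f 30 31 16
f 4 16 14
f 16 5 15
f 14 15 3
f 16 15 14
f 4 14 21
f 14 3 20
f 21 20 7
f 14 20 21
f 4 21 26
f 21 7 27
f 26 27 9
f 21 27 26
f 4 26 30
f 26 9 33
f 30 33 10
f 26 33 30
f 5 31 19
f 31 10 32
f 19 32 6
f 31 32 19
f 3 15 39
f 15 5 40
f 39 40 12
f 15 40 39
f 7 20 36
f 20 3 35
f 36 35 11
f 20 35 36
f 9 27 28
f 27 7 24
f 28 24 8
f 27 24 28
f 10 33 29
f 33 9 25
f 29 25 2
f 33 25 29
f 44 43 47
f 44 47 45
f 45 47 48
f 45 48 46
f 47 43 49
f 47 49 48
f 48 49 50
f 48 50 46
f 49 43 51
f 49 51 50
f 50 51 52
f 50 52 46
f 51 43 53
f 51 53 52
f 52 53 54
f 52 54 46
f 53 43 55
f 53 55 54
f 54 55 56
f 54 56 46
f 55 43 57
f 55 57 56
f 56 57 58
f 56 58 46
f 57 43 59
f 57 59 58
f 58 59 60
f 58 60 46
f 59 43 61
f 59 61 60
f 60 61 62
f 60 62 46
f 61 43 63
f 61 63 62
f 62 63 64
f 62 64 46
f 63 43 65
f 63 65 64
f 64 65 66
f 64 66 46
f 65 43 44
f 65 44 66
f 66 44 45
f 66 45 46
f 68 70 67
f 71 68 67
f 67 70 69
f 69 71 67
f 68 74 70
f 72 68 71
f 72 74 68
f 70 74 69
f 73 71 69
f 69 74 73
f 73 72 71
f 74 72 73



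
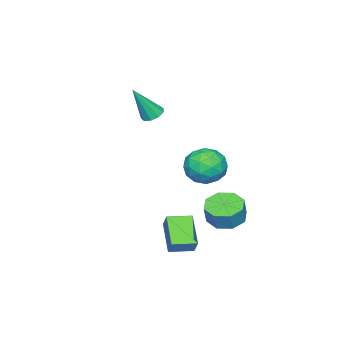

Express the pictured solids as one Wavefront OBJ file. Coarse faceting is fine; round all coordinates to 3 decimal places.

v -2.294 -0.561 0.924
v -1.782 -0.304 0.784
v -1.546 -1.139 2.596
v -2.018 -0.042 0.981
v -2.384 -0.023 1.151
v -2.707 -0.256 1.215
v -2.837 -0.631 1.143
v -2.713 -0.973 0.969
v -2.393 -1.123 0.774
v -2.026 -1.009 0.65
v -1.785 -0.686 0.653
v -3.56 2.659 -2.068
v -2.859 2.178 -1.38
v -3.621 1.182 -3.04
v -2.92 0.701 -2.352
v -3.937 0.931 -2.023
v -3.899 1.844 -1.423
v -2.581 1.516 -2.997
v -2.543 2.429 -2.397
v -2.254 1.472 -1.955
v -3.092 1.11 -1.353
v -3.388 2.25 -3.067
v -4.226 1.888 -2.465
v -3.204 2.548 -1.639
v -3.276 0.812 -2.781
v -3.873 0.947 -2.588
v -3.461 0.664 -2.184
v -3.816 2.352 -1.664
v -3.404 2.069 -1.26
v -4.037 1.336 -1.637
v -3.076 1.291 -3.16
v -2.664 1.008 -2.756
v -3.019 2.696 -2.236
v -2.607 2.413 -1.832
v -2.443 2.024 -2.783
v -2.436 1.851 -1.572
v -2.472 0.982 -2.143
v -2.273 1.461 -2.523
v -2.251 1.998 -2.17
v -2.929 1.638 -1.218
v -2.965 0.77 -1.79
v -3.562 0.905 -1.596
v -3.54 1.442 -1.243
v -2.573 1.223 -1.556
v -3.515 2.59 -2.63
v -3.551 1.722 -3.202
v -2.94 1.918 -3.177
v -2.918 2.455 -2.824
v -4.008 2.378 -2.277
v -4.044 1.509 -2.848
v -4.229 1.362 -2.25
v -4.207 1.899 -1.897
v -3.907 2.137 -2.864
v 1.904 4.352 -4.422
v 0.897 3.435 -3.472
v 2.241 4.752 -3.678
v 1.235 3.836 -2.728
v 2.705 3.544 -4.352
v 1.699 2.628 -3.402
v 3.043 3.945 -3.608
v 2.036 3.028 -2.658
v -2.117 3.502 -4.448
v -1.46 2.858 -4.638
v -1.085 2.953 -3.661
v -1.743 3.598 -3.472
v -1.241 3.527 -4.787
v -0.866 3.622 -3.811
v -1.536 4.181 -4.738
v -1.161 4.277 -3.762
v -2.171 4.438 -4.519
v -1.796 4.533 -3.543
v -2.775 4.147 -4.259
v -2.4 4.242 -3.282
v -2.994 3.478 -4.109
v -2.619 3.573 -3.133
v -2.699 2.823 -4.158
v -2.324 2.919 -3.182
v -2.064 2.567 -4.377
v -1.689 2.662 -3.401
f 2 1 4
f 2 4 3
f 4 1 5
f 4 5 3
f 5 1 6
f 5 6 3
f 6 1 7
f 6 7 3
f 7 1 8
f 7 8 3
f 8 1 9
f 8 9 3
f 9 1 10
f 9 10 3
f 10 1 11
f 10 11 3
f 11 1 2
f 11 2 3
f 12 49 28
f 49 23 52
f 28 52 17
f 49 52 28
f 12 28 24
f 28 17 29
f 24 29 13
f 28 29 24
f 12 24 33
f 24 13 34
f 33 34 19
f 24 34 33
f 12 33 45
f 33 19 48
f 45 48 22
f 33 48 45
f 12 45 49
f 45 22 53
f 49 53 23
f 45 53 49
f 13 29 40
f 29 17 43
f 40 43 21
f 29 43 40
f 17 52 30
f 52 23 51
f 30 51 16
f 52 51 30
f 23 53 50
f 53 22 46
f 50 46 14
f 53 46 50
f 22 48 47
f 48 19 35
f 47 35 18
f 48 35 47
f 19 34 39
f 34 13 36
f 39 36 20
f 34 36 39
f 15 41 27
f 41 21 42
f 27 42 16
f 41 42 27
f 15 27 25
f 27 16 26
f 25 26 14
f 27 26 25
f 15 25 32
f 25 14 31
f 32 31 18
f 25 31 32
f 15 32 37
f 32 18 38
f 37 38 20
f 32 38 37
f 15 37 41
f 37 20 44
f 41 44 21
f 37 44 41
f 16 42 30
f 42 21 43
f 30 43 17
f 42 43 30
f 14 26 50
f 26 16 51
f 50 51 23
f 26 51 50
f 18 31 47
f 31 14 46
f 47 46 22
f 31 46 47
f 20 38 39
f 38 18 35
f 39 35 19
f 38 35 39
f 21 44 40
f 44 20 36
f 40 36 13
f 44 36 40
f 55 57 54
f 58 55 54
f 54 57 56
f 56 58 54
f 55 61 57
f 59 55 58
f 59 61 55
f 57 61 56
f 60 58 56
f 56 61 60
f 60 59 58
f 61 59 60
f 63 62 66
f 63 66 64
f 64 66 67
f 64 67 65
f 66 62 68
f 66 68 67
f 67 68 69
f 67 69 65
f 68 62 70
f 68 70 69
f 69 70 71
f 69 71 65
f 70 62 72
f 70 72 71
f 71 72 73
f 71 73 65
f 72 62 74
f 72 74 73
f 73 74 75
f 73 75 65
f 74 62 76
f 74 76 75
f 75 76 77
f 75 77 65
f 76 62 78
f 76 78 77
f 77 78 79
f 77 79 65
f 78 62 63
f 78 63 79
f 79 63 64
f 79 64 65

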